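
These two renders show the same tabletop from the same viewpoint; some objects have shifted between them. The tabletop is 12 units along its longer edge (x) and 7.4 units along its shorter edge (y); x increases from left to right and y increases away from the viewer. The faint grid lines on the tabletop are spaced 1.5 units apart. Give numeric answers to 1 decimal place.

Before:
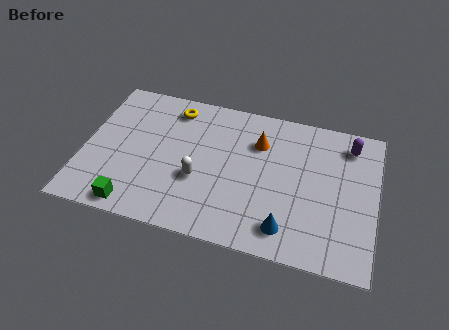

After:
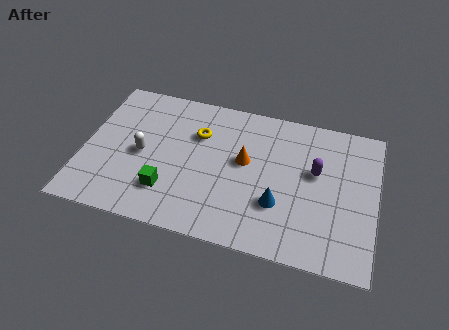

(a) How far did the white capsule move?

2.5

The white capsule was near (4.8, 2.8) before and (2.4, 3.5) after, so it travelled √(2.4² + 0.7²) ≈ 2.5 units.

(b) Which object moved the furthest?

the white capsule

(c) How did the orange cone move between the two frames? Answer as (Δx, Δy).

(-0.5, -1.1)

The orange cone was at about (7.1, 5.3) and moved to about (6.6, 4.2).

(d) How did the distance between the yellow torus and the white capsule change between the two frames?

-0.9

Before: roughly 3.6 units apart; after: 2.7. That's 0.9 units closer together.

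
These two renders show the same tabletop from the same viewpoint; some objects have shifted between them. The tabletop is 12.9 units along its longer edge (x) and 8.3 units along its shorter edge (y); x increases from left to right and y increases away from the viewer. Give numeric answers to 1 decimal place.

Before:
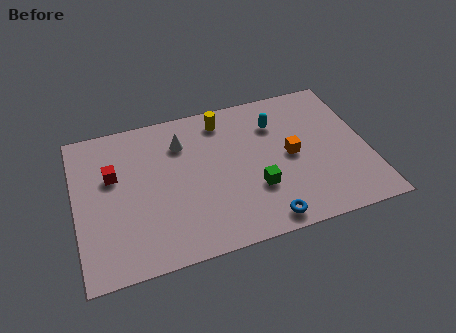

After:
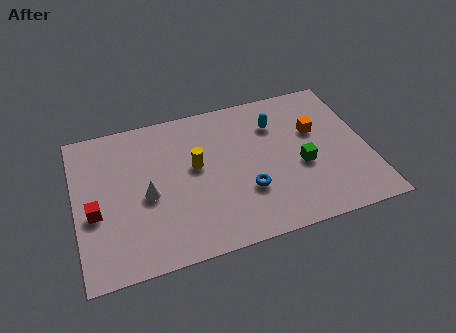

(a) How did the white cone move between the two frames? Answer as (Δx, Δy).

(-1.7, -2.5)

The white cone started near (4.8, 6.2) and ended near (3.1, 3.7).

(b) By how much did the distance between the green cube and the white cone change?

+2.2

The distance was about 4.6 in the first image and 6.8 in the second, so they moved 2.2 units further apart.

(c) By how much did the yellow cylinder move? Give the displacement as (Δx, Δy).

(-1.4, -2.3)

From the two frames, the yellow cylinder sits at roughly (6.7, 7.0) before and (5.3, 4.7) after.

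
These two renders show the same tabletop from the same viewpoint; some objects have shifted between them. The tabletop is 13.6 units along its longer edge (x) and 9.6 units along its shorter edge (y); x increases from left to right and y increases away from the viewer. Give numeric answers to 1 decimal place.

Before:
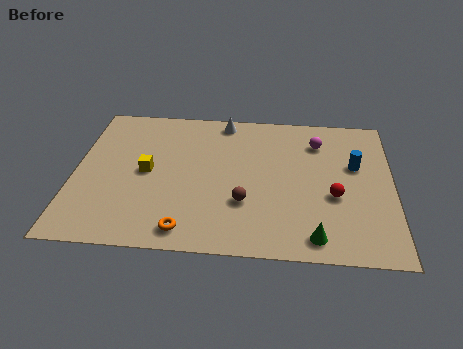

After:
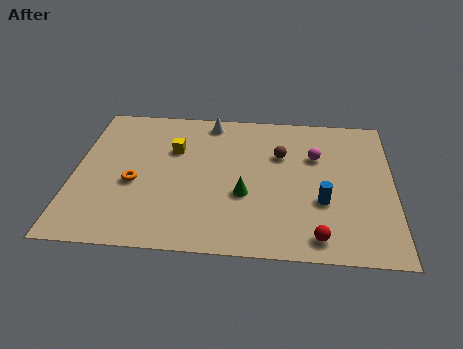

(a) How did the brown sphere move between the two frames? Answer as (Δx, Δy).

(1.5, 3.3)

The brown sphere started near (7.3, 3.1) and ended near (8.8, 6.4).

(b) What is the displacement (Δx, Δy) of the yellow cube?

(1.1, 1.6)

The yellow cube started near (3.1, 4.8) and ended near (4.2, 6.4).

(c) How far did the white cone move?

0.6

The white cone was near (6.3, 8.6) before and (5.7, 8.5) after, so it travelled √(0.6² + 0.1²) ≈ 0.6 units.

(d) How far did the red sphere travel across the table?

2.7

From (11.1, 3.8) to (10.4, 1.2), the red sphere covered √(0.7² + 2.6²) ≈ 2.7 units.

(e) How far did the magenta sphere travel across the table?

1.0

The magenta sphere was near (10.4, 7.4) before and (10.3, 6.4) after, so it travelled √(0.1² + 1.0²) ≈ 1.0 units.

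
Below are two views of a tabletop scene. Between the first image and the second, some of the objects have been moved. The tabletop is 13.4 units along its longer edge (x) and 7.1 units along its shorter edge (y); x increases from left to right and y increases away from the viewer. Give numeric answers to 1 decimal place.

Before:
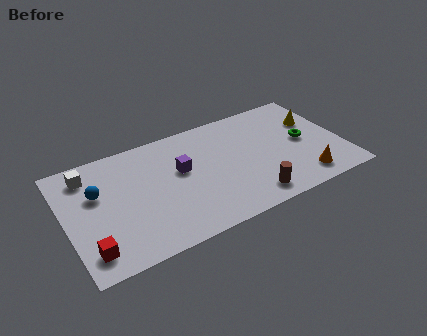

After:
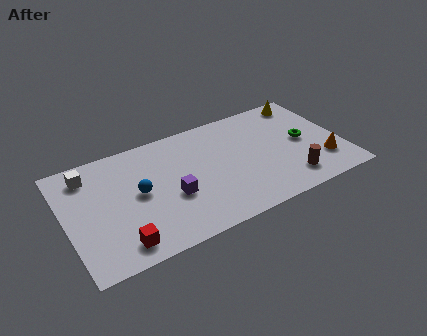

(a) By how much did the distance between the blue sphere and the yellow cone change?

-1.7

The distance was about 10.7 in the first image and 9.0 in the second, so they moved 1.7 units closer together.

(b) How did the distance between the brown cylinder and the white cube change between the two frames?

+1.6

The distance was about 8.7 in the first image and 10.3 in the second, so they moved 1.6 units further apart.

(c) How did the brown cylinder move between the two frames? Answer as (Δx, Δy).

(2.0, 0.3)

The brown cylinder started near (8.6, 1.1) and ended near (10.6, 1.4).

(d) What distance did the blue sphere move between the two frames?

2.1

The blue sphere was near (1.6, 4.5) before and (3.5, 3.7) after, so it travelled √(1.9² + 0.8²) ≈ 2.1 units.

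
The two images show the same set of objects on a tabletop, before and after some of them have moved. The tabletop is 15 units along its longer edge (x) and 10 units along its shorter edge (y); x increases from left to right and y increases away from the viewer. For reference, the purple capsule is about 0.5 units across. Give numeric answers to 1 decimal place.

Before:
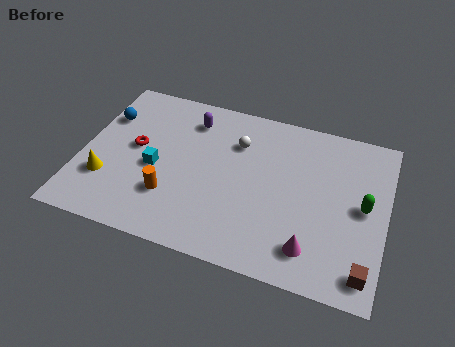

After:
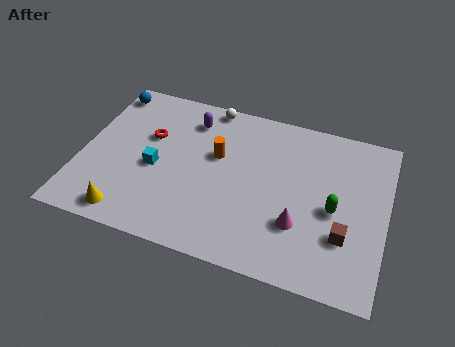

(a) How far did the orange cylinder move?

3.8

The orange cylinder moved from about (4.6, 2.9) to (6.6, 6.1), a distance of √(2.0² + 3.2²) ≈ 3.8.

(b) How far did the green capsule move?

1.5

From (13.9, 5.1) to (12.5, 4.5), the green capsule covered √(1.4² + 0.6²) ≈ 1.5 units.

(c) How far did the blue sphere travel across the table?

1.7

From (0.9, 7.0) to (0.8, 8.7), the blue sphere covered √(0.1² + 1.7²) ≈ 1.7 units.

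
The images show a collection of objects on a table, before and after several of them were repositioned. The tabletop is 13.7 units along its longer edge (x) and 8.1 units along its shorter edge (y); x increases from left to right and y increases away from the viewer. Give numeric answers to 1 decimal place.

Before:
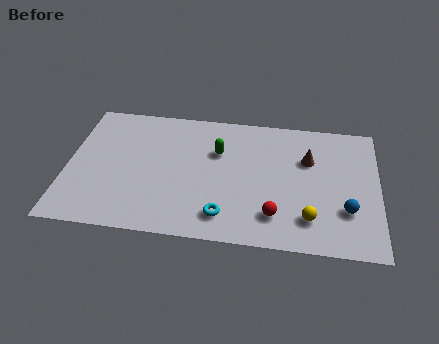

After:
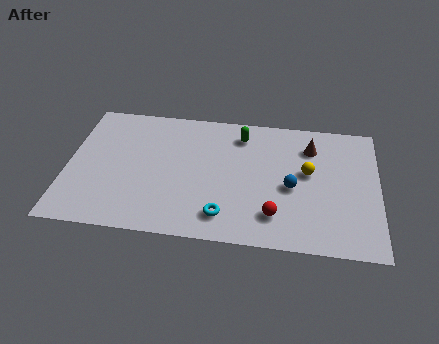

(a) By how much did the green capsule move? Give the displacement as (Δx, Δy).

(1.0, 1.2)

The green capsule was at about (6.6, 5.4) and moved to about (7.6, 6.6).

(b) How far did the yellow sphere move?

2.8

From (10.7, 1.8) to (10.6, 4.6), the yellow sphere covered √(0.1² + 2.8²) ≈ 2.8 units.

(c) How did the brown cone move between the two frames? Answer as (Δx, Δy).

(0.1, 0.8)

From the two frames, the brown cone sits at roughly (10.6, 5.4) before and (10.7, 6.2) after.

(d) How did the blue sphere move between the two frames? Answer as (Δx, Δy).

(-2.4, 1.1)

From the two frames, the blue sphere sits at roughly (12.3, 2.5) before and (9.9, 3.6) after.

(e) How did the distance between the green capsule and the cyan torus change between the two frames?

+1.2

Before: roughly 3.9 units apart; after: 5.1. That's 1.2 units further apart.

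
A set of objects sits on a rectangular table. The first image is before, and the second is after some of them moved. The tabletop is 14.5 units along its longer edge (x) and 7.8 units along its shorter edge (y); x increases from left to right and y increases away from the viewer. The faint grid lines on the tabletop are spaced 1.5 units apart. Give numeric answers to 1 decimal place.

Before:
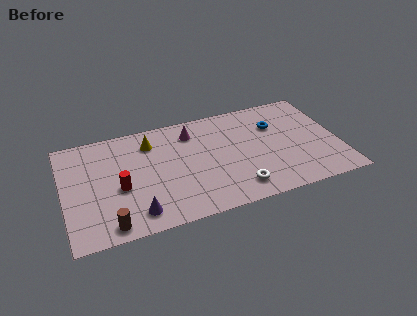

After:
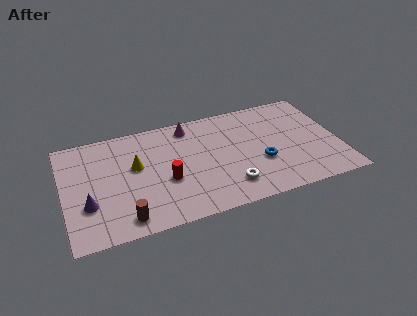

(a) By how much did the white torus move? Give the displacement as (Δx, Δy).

(-0.4, 0.3)

The white torus started near (8.9, 1.4) and ended near (8.5, 1.7).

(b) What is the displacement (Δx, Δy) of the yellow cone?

(-0.9, -1.5)

From the two frames, the yellow cone sits at roughly (4.7, 6.1) before and (3.8, 4.6) after.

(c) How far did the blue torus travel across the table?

2.7

The blue torus was near (11.3, 5.4) before and (10.3, 2.9) after, so it travelled √(1.0² + 2.5²) ≈ 2.7 units.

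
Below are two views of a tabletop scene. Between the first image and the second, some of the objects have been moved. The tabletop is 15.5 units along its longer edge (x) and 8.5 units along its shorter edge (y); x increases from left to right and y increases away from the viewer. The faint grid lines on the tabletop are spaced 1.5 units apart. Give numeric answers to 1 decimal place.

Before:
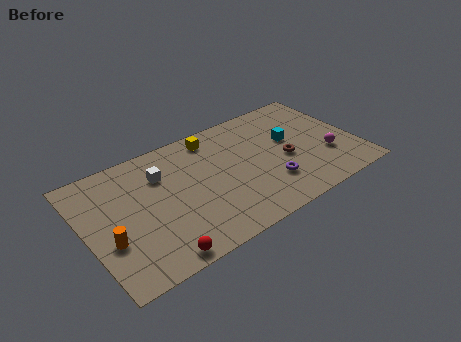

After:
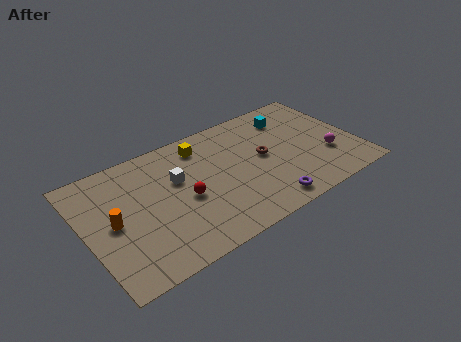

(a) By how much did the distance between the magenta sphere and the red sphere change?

-2.2

The distance was about 10.5 in the first image and 8.3 in the second, so they moved 2.2 units closer together.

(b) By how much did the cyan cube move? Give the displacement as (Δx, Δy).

(0.3, 1.7)

The cyan cube started near (11.9, 5.0) and ended near (12.2, 6.7).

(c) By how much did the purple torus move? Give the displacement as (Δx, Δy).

(-0.5, -1.3)

The purple torus started near (10.2, 2.4) and ended near (9.7, 1.1).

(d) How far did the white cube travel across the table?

1.1

The white cube moved from about (4.5, 6.1) to (5.3, 5.3), a distance of √(0.8² + 0.8²) ≈ 1.1.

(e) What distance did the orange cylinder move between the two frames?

1.2

From (1.1, 3.1) to (1.5, 4.2), the orange cylinder covered √(0.4² + 1.1²) ≈ 1.2 units.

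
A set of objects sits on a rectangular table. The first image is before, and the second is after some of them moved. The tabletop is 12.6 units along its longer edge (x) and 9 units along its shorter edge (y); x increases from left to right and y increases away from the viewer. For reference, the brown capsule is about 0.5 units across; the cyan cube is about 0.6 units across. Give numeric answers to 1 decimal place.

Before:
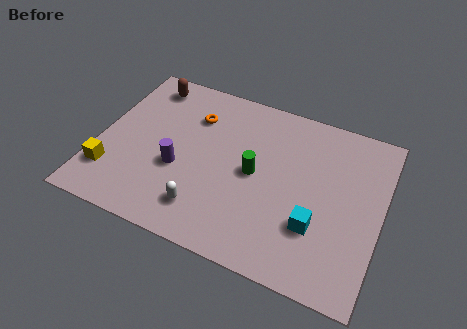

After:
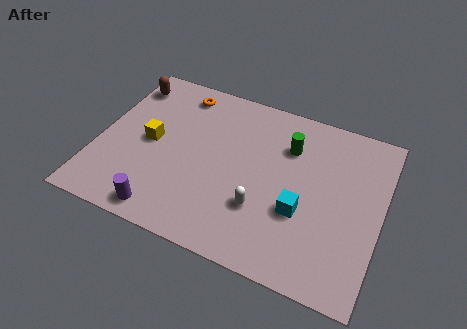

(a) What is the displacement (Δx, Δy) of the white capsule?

(2.4, 1.0)

The white capsule was at about (5.1, 1.8) and moved to about (7.5, 2.8).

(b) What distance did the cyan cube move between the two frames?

0.9

The cyan cube moved from about (9.9, 2.8) to (9.2, 3.3), a distance of √(0.7² + 0.5²) ≈ 0.9.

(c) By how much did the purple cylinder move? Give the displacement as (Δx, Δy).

(-0.3, -2.5)

From the two frames, the purple cylinder sits at roughly (3.7, 3.5) before and (3.4, 1.0) after.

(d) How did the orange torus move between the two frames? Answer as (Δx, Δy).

(-0.8, 1.1)

From the two frames, the orange torus sits at roughly (4.0, 6.6) before and (3.2, 7.7) after.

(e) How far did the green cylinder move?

2.4

From (7.0, 4.5) to (8.3, 6.5), the green cylinder covered √(1.3² + 2.0²) ≈ 2.4 units.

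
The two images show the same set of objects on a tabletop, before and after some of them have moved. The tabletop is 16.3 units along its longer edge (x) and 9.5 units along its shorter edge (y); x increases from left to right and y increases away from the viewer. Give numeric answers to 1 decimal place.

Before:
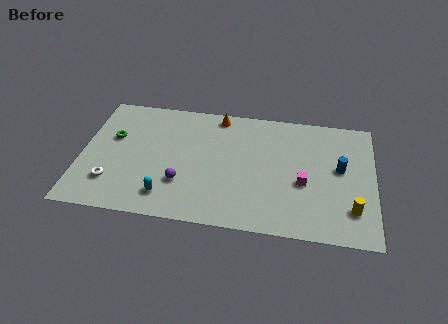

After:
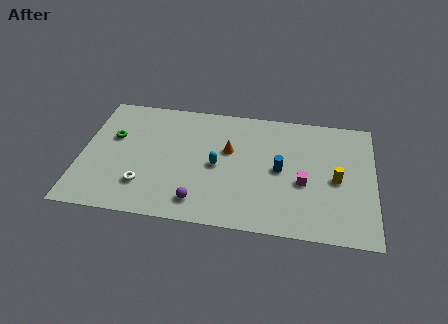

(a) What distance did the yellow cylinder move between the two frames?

2.3

The yellow cylinder was near (15.1, 2.3) before and (14.2, 4.4) after, so it travelled √(0.9² + 2.1²) ≈ 2.3 units.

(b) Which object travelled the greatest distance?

the cyan capsule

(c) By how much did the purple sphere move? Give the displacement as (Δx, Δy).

(1.0, -1.3)

The purple sphere was at about (5.7, 2.9) and moved to about (6.7, 1.6).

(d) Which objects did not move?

the green torus and the magenta cube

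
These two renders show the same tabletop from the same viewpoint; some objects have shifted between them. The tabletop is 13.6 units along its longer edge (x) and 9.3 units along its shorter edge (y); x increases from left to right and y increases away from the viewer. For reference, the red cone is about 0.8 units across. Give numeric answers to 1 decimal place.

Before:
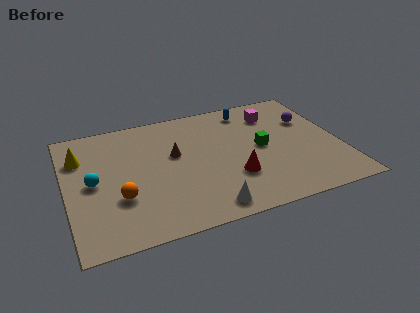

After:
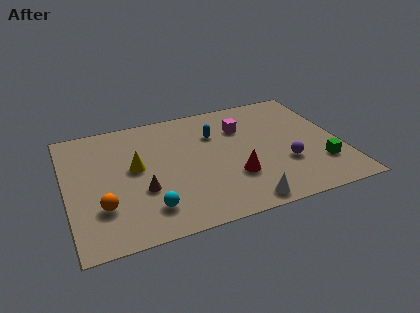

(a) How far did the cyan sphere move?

3.7

The cyan sphere was near (1.3, 4.6) before and (3.8, 1.9) after, so it travelled √(2.5² + 2.7²) ≈ 3.7 units.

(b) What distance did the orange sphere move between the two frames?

1.0

The orange sphere moved from about (2.5, 3.1) to (1.6, 2.7), a distance of √(0.9² + 0.4²) ≈ 1.0.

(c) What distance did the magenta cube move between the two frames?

1.8

From (10.6, 7.2) to (8.9, 6.6), the magenta cube covered √(1.7² + 0.6²) ≈ 1.8 units.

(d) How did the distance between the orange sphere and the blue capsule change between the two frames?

-1.4

Before: roughly 8.4 units apart; after: 7.0. That's 1.4 units closer together.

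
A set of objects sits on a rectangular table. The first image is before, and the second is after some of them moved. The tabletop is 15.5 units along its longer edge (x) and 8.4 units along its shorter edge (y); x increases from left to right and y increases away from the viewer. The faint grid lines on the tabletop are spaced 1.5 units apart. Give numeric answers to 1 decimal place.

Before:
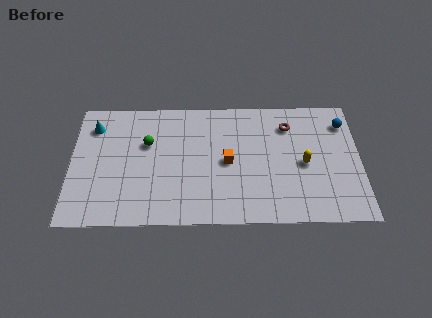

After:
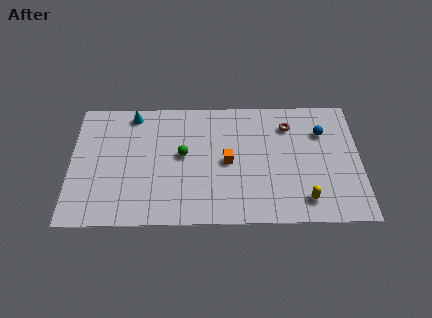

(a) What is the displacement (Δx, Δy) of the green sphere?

(1.9, -0.8)

The green sphere started near (4.1, 5.4) and ended near (6.0, 4.6).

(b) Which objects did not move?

the brown torus and the orange cube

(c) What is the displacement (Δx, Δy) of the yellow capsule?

(0.0, -2.4)

The yellow capsule started near (12.5, 3.9) and ended near (12.5, 1.5).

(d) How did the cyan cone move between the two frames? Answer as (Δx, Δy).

(2.1, 0.8)

The cyan cone started near (1.2, 6.6) and ended near (3.3, 7.4).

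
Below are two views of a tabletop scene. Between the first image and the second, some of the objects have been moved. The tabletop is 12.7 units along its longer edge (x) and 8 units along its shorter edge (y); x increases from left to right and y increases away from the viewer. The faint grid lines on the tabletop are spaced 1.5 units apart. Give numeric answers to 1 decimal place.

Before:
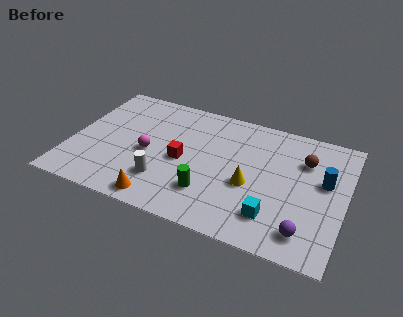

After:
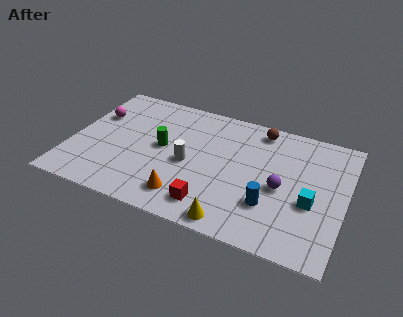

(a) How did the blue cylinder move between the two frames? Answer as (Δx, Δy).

(-2.3, -2.3)

From the two frames, the blue cylinder sits at roughly (11.7, 4.7) before and (9.4, 2.4) after.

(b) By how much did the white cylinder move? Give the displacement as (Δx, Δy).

(1.0, 1.5)

The white cylinder started near (4.5, 2.1) and ended near (5.5, 3.6).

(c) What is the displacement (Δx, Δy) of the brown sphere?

(-2.2, 1.3)

From the two frames, the brown sphere sits at roughly (10.7, 5.7) before and (8.5, 7.0) after.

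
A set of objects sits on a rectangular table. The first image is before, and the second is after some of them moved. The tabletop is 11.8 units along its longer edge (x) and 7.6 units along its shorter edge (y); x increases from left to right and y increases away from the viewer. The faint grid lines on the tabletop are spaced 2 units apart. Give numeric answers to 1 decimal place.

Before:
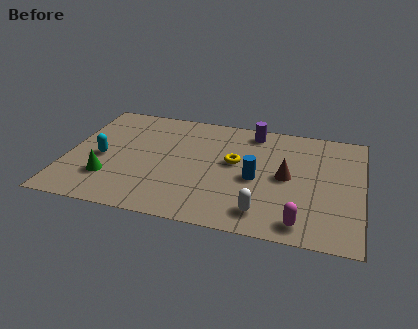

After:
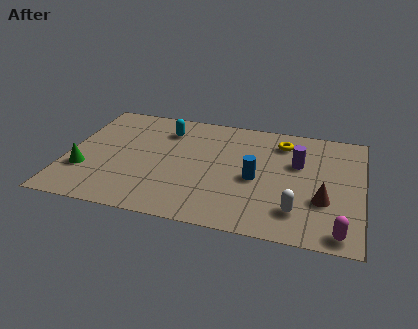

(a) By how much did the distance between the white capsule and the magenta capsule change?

+0.4

Before: roughly 1.5 units apart; after: 1.9. That's 0.4 units further apart.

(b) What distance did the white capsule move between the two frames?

1.4

The white capsule was near (8.0, 1.3) before and (9.3, 1.7) after, so it travelled √(1.3² + 0.4²) ≈ 1.4 units.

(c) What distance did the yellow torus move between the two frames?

2.5

The yellow torus moved from about (6.7, 4.3) to (8.5, 6.1), a distance of √(1.8² + 1.8²) ≈ 2.5.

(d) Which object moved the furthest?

the cyan capsule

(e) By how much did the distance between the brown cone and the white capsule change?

-1.3

The distance was about 2.6 in the first image and 1.3 in the second, so they moved 1.3 units closer together.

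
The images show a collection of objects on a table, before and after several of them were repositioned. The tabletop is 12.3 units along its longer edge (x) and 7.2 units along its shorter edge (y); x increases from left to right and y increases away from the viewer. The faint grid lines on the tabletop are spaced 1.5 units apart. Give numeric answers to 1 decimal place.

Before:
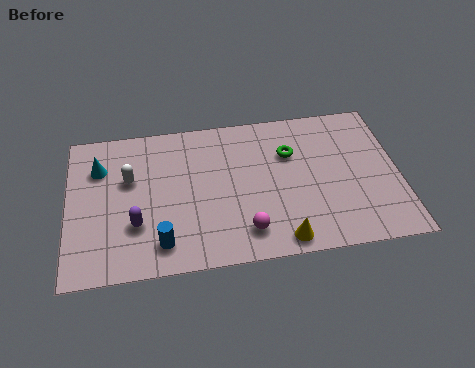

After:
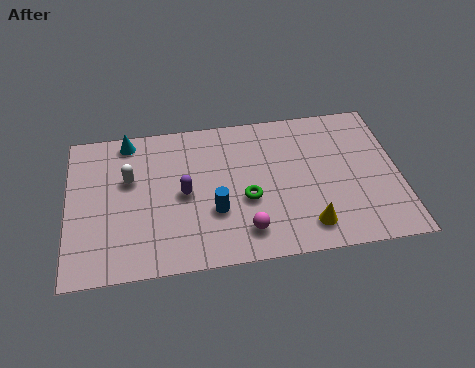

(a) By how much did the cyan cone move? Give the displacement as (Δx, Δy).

(1.1, 1.2)

From the two frames, the cyan cone sits at roughly (1.2, 5.2) before and (2.3, 6.4) after.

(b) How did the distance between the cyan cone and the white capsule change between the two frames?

+0.6

Before: roughly 1.3 units apart; after: 1.9. That's 0.6 units further apart.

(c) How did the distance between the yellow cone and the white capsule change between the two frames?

+0.6

Before: roughly 6.6 units apart; after: 7.2. That's 0.6 units further apart.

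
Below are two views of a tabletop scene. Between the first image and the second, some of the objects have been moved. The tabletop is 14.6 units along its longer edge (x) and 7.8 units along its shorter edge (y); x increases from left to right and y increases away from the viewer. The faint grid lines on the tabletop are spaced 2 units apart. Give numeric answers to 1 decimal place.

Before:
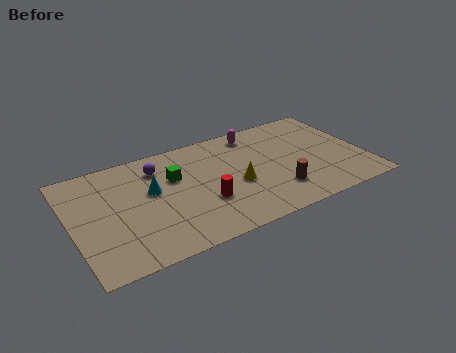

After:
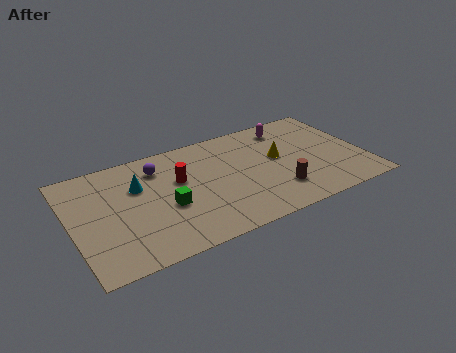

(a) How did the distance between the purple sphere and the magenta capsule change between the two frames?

+1.7

Before: roughly 5.0 units apart; after: 6.7. That's 1.7 units further apart.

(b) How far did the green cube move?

2.0

The green cube moved from about (5.2, 5.1) to (4.6, 3.2), a distance of √(0.6² + 1.9²) ≈ 2.0.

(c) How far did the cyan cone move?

0.8

From (4.0, 4.6) to (3.4, 5.2), the cyan cone covered √(0.6² + 0.6²) ≈ 0.8 units.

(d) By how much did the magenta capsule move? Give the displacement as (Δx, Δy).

(1.7, -0.2)

From the two frames, the magenta capsule sits at roughly (9.5, 6.7) before and (11.2, 6.5) after.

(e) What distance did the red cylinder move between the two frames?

2.3

The red cylinder moved from about (6.4, 2.7) to (5.4, 4.8), a distance of √(1.0² + 2.1²) ≈ 2.3.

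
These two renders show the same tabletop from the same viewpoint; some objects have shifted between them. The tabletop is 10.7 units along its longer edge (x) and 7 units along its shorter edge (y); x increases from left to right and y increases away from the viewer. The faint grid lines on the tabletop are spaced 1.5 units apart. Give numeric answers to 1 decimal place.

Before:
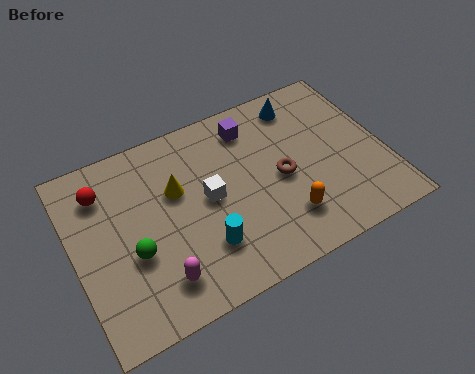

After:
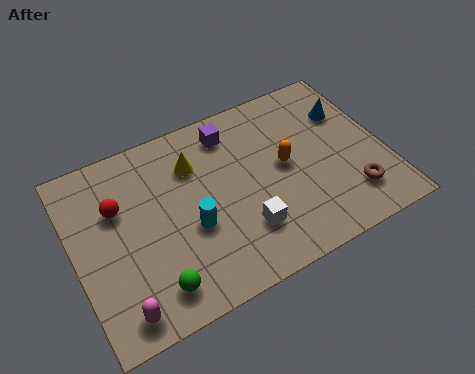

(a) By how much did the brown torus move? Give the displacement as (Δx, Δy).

(2.2, -1.7)

The brown torus was at about (7.1, 3.3) and moved to about (9.3, 1.6).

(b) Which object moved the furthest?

the brown torus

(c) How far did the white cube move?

2.0

From (4.6, 3.6) to (5.6, 1.9), the white cube covered √(1.0² + 1.7²) ≈ 2.0 units.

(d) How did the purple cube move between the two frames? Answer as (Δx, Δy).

(-0.7, 0.1)

The purple cube started near (6.4, 5.7) and ended near (5.7, 5.8).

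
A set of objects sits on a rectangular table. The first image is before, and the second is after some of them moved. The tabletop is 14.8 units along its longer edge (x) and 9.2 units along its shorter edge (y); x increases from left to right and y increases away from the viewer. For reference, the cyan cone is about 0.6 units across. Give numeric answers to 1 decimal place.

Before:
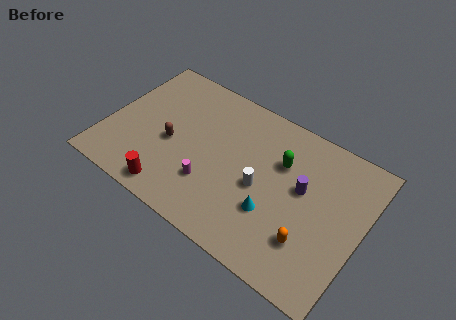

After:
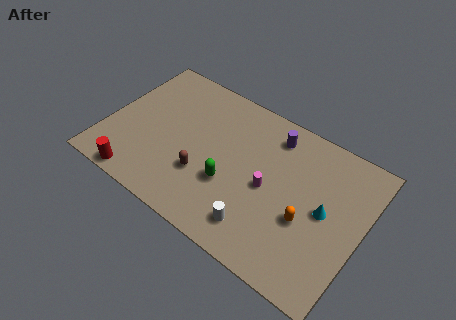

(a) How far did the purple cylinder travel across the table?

3.1

The purple cylinder was near (11.3, 5.3) before and (9.2, 7.6) after, so it travelled √(2.1² + 2.3²) ≈ 3.1 units.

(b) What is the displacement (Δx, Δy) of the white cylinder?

(0.3, -2.4)

From the two frames, the white cylinder sits at roughly (9.1, 4.1) before and (9.4, 1.7) after.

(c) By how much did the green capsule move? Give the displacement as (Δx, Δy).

(-2.5, -2.9)

The green capsule started near (9.9, 6.2) and ended near (7.4, 3.3).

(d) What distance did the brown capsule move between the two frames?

2.3

The brown capsule was near (3.8, 4.0) before and (5.9, 3.0) after, so it travelled √(2.1² + 1.0²) ≈ 2.3 units.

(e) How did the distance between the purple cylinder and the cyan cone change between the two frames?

+1.9

They were about 2.6 units apart before and 4.5 after — 1.9 units further apart.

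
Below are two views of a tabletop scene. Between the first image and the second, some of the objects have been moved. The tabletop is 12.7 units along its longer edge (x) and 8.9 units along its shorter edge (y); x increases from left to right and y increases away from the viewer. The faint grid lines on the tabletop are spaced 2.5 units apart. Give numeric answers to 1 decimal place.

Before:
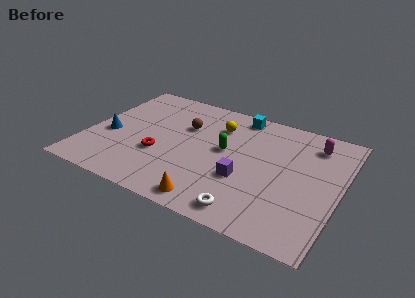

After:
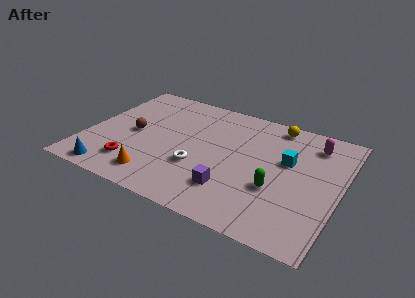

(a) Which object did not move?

the magenta capsule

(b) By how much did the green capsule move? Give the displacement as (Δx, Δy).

(2.8, -1.7)

The green capsule was at about (6.9, 4.9) and moved to about (9.7, 3.2).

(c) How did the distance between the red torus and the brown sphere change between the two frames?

-0.4

The distance was about 2.8 in the first image and 2.4 in the second, so they moved 0.4 units closer together.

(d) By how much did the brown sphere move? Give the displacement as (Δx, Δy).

(-2.4, -1.6)

From the two frames, the brown sphere sits at roughly (4.7, 5.9) before and (2.3, 4.3) after.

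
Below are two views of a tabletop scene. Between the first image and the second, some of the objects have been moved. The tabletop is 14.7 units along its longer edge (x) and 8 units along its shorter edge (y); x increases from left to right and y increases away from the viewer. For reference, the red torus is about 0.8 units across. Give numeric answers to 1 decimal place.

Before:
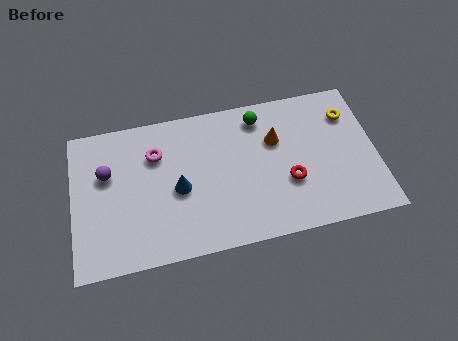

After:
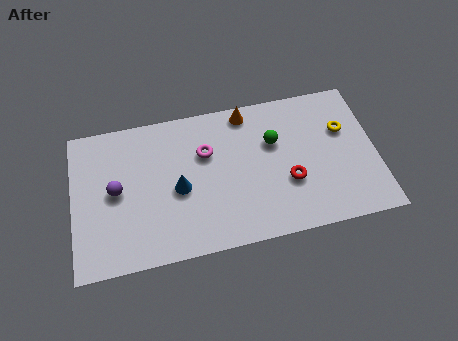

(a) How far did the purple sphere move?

1.1

The purple sphere was near (1.7, 5.1) before and (2.1, 4.1) after, so it travelled √(0.4² + 1.0²) ≈ 1.1 units.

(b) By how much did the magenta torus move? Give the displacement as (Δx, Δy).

(2.4, -0.4)

From the two frames, the magenta torus sits at roughly (4.1, 5.7) before and (6.5, 5.3) after.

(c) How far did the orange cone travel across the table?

2.2

The orange cone moved from about (9.9, 5.3) to (8.6, 7.1), a distance of √(1.3² + 1.8²) ≈ 2.2.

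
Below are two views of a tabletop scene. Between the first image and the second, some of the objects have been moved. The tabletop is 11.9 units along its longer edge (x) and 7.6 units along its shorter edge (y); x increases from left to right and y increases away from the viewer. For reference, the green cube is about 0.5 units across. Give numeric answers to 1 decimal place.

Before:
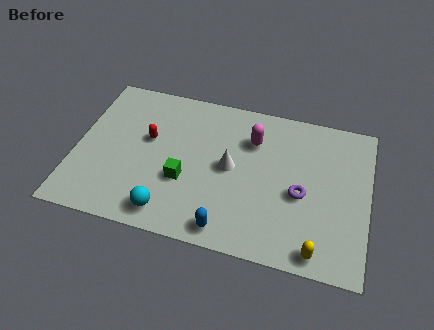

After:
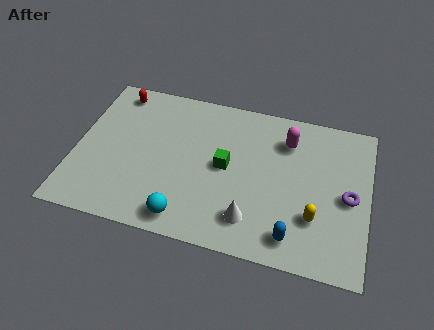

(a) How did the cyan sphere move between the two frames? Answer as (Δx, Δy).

(0.7, -0.1)

The cyan sphere was at about (4.0, 1.1) and moved to about (4.7, 1.0).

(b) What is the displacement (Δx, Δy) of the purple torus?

(1.9, 0.3)

From the two frames, the purple torus sits at roughly (9.2, 3.3) before and (11.1, 3.6) after.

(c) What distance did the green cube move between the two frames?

1.9

The green cube was near (4.5, 2.8) before and (6.1, 3.9) after, so it travelled √(1.6² + 1.1²) ≈ 1.9 units.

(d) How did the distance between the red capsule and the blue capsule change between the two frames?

+4.3

They were about 5.0 units apart before and 9.3 after — 4.3 units further apart.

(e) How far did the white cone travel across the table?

2.5

From (6.3, 3.9) to (7.3, 1.6), the white cone covered √(1.0² + 2.3²) ≈ 2.5 units.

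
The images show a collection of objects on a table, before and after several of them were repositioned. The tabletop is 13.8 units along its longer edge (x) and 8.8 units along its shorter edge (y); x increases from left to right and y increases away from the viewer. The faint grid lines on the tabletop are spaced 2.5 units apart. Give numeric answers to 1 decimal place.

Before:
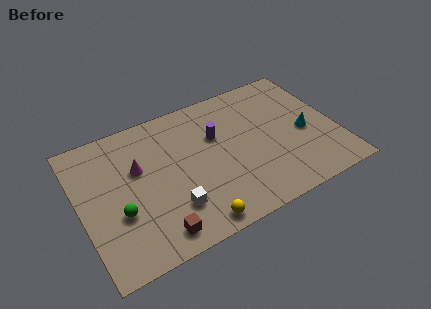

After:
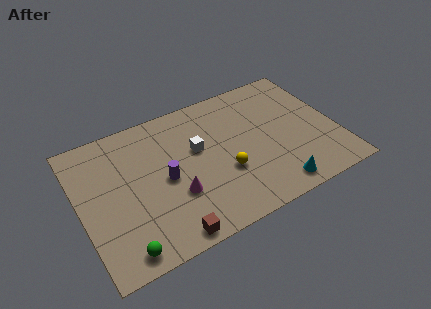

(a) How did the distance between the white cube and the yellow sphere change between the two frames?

+0.7

The distance was about 1.7 in the first image and 2.4 in the second, so they moved 0.7 units further apart.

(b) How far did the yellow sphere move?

3.0

From (5.6, 0.9) to (7.6, 3.2), the yellow sphere covered √(2.0² + 2.3²) ≈ 3.0 units.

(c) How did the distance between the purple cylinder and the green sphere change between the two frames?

-1.9

Before: roughly 6.1 units apart; after: 4.2. That's 1.9 units closer together.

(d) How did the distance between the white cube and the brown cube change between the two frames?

+3.5

They were about 1.5 units apart before and 5.0 after — 3.5 units further apart.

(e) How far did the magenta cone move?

3.0

The magenta cone was near (3.2, 5.5) before and (4.9, 3.0) after, so it travelled √(1.7² + 2.5²) ≈ 3.0 units.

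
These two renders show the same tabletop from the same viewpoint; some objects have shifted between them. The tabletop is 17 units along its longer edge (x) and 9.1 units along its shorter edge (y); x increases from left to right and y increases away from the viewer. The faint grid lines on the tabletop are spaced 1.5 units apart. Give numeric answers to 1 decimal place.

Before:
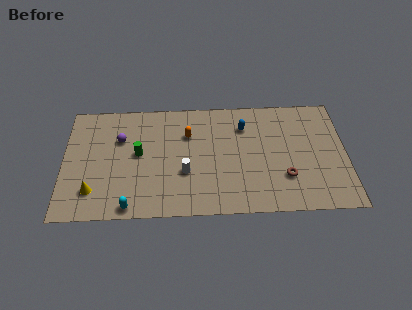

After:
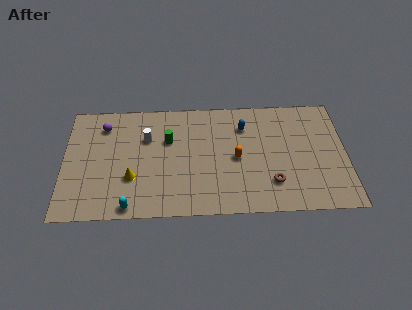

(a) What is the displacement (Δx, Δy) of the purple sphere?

(-1.0, 1.1)

The purple sphere started near (3.4, 6.1) and ended near (2.4, 7.2).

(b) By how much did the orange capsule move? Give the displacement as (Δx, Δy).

(2.9, -2.0)

The orange capsule started near (7.5, 6.3) and ended near (10.4, 4.3).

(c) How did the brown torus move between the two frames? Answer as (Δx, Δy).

(-0.8, -0.4)

The brown torus was at about (13.3, 2.7) and moved to about (12.5, 2.3).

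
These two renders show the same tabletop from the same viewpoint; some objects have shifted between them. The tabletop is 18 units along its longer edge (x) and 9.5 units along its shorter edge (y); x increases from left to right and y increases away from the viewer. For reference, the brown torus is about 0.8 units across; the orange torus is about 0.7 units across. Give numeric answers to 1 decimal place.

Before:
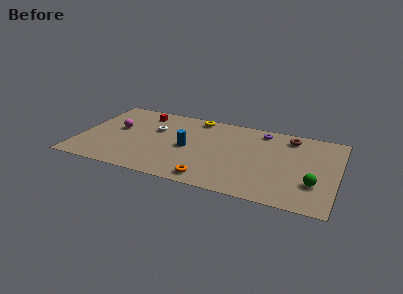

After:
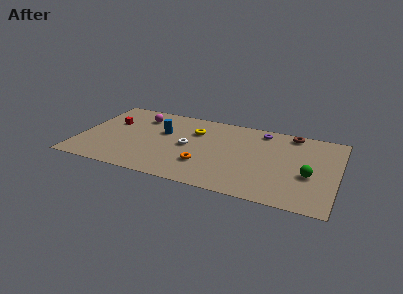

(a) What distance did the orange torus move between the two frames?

1.7

The orange torus moved from about (9.5, 1.2) to (8.9, 2.8), a distance of √(0.6² + 1.6²) ≈ 1.7.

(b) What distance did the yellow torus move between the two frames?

1.8

The yellow torus was near (7.8, 8.5) before and (7.9, 6.7) after, so it travelled √(0.1² + 1.8²) ≈ 1.8 units.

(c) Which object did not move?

the purple torus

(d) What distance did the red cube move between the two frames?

2.7

The red cube moved from about (4.0, 7.9) to (2.0, 6.1), a distance of √(2.0² + 1.8²) ≈ 2.7.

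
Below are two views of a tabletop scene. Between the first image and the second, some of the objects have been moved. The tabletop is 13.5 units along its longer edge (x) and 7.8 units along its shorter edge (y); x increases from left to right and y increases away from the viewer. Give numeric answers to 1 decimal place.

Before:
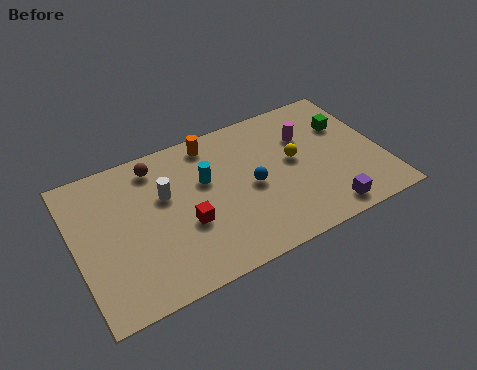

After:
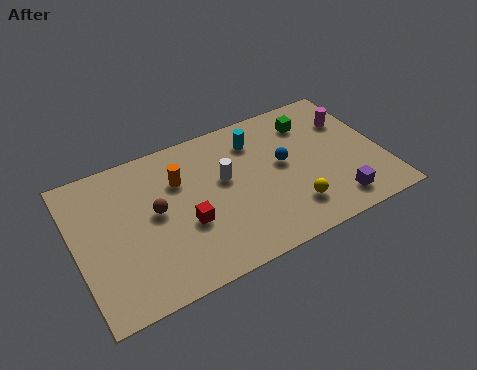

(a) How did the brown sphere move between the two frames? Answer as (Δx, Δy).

(-0.3, -2.4)

The brown sphere was at about (3.8, 6.6) and moved to about (3.5, 4.2).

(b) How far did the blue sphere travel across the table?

1.6

The blue sphere was near (7.7, 3.7) before and (9.2, 4.3) after, so it travelled √(1.5² + 0.6²) ≈ 1.6 units.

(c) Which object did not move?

the red cube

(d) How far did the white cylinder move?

2.6

The white cylinder moved from about (4.0, 4.9) to (6.6, 4.6), a distance of √(2.6² + 0.3²) ≈ 2.6.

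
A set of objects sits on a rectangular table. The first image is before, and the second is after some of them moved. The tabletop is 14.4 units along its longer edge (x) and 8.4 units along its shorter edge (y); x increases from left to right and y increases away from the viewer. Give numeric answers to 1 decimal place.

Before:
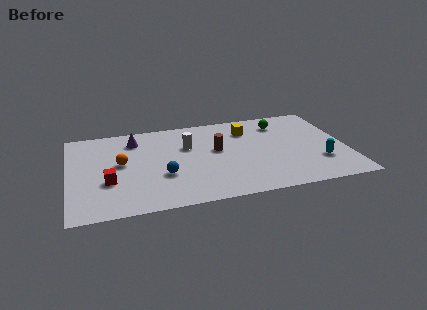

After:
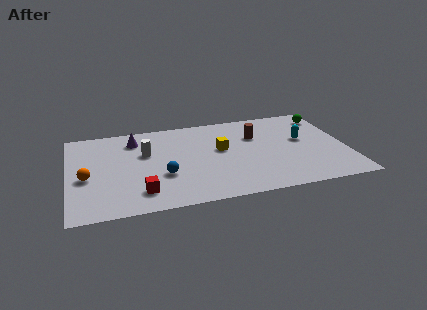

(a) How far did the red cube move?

2.1

The red cube moved from about (2.0, 3.0) to (3.6, 1.7), a distance of √(1.6² + 1.3²) ≈ 2.1.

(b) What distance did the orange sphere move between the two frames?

2.1

The orange sphere moved from about (2.7, 4.6) to (0.9, 3.6), a distance of √(1.8² + 1.0²) ≈ 2.1.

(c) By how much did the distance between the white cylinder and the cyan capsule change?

+0.9

They were about 7.3 units apart before and 8.2 after — 0.9 units further apart.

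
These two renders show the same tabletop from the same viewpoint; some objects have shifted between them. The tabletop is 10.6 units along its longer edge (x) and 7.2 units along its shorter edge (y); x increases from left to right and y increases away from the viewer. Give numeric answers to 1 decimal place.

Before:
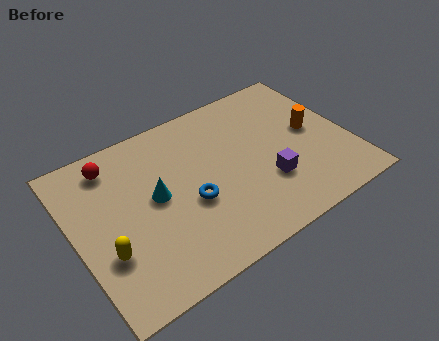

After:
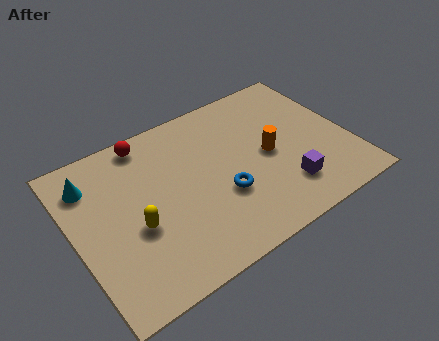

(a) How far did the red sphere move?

1.5

The red sphere moved from about (1.8, 6.0) to (3.2, 6.4), a distance of √(1.4² + 0.4²) ≈ 1.5.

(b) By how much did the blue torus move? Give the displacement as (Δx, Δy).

(1.2, -0.3)

The blue torus started near (4.3, 2.9) and ended near (5.5, 2.6).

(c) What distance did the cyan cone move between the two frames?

2.8

The cyan cone was near (3.1, 3.8) before and (0.9, 5.6) after, so it travelled √(2.2² + 1.8²) ≈ 2.8 units.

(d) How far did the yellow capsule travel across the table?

1.3

From (1.0, 2.4) to (2.2, 2.9), the yellow capsule covered √(1.2² + 0.5²) ≈ 1.3 units.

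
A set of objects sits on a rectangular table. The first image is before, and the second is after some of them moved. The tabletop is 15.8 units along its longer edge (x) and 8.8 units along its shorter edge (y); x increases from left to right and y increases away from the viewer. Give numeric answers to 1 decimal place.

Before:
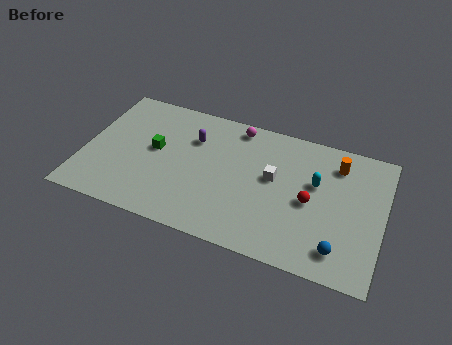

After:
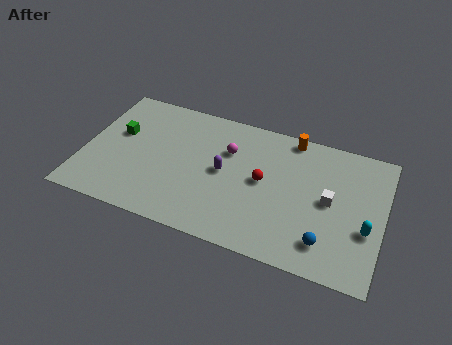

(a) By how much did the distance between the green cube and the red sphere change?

-0.5

The distance was about 8.3 in the first image and 7.8 in the second, so they moved 0.5 units closer together.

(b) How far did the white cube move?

3.0

From (10.0, 5.0) to (13.0, 4.5), the white cube covered √(3.0² + 0.5²) ≈ 3.0 units.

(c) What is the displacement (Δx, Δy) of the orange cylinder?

(-2.5, 1.0)

The orange cylinder was at about (13.2, 7.0) and moved to about (10.7, 8.0).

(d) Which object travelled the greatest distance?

the cyan capsule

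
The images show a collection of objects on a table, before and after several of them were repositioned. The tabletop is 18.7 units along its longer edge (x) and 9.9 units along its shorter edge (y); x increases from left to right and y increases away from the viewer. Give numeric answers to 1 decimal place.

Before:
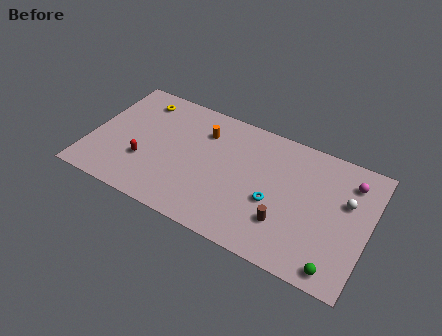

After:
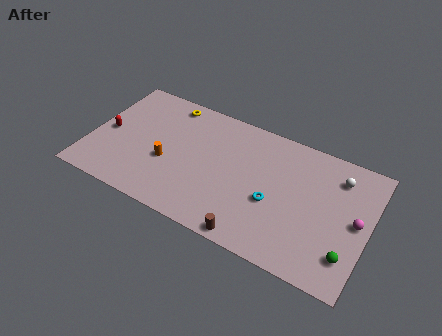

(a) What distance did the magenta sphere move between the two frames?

2.9

From (17.2, 7.8) to (17.9, 5.0), the magenta sphere covered √(0.7² + 2.8²) ≈ 2.9 units.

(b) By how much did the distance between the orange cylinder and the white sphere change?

+1.9

Before: roughly 9.9 units apart; after: 11.8. That's 1.9 units further apart.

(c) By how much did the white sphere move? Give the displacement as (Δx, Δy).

(-0.7, 1.6)

The white sphere started near (17.1, 6.2) and ended near (16.4, 7.8).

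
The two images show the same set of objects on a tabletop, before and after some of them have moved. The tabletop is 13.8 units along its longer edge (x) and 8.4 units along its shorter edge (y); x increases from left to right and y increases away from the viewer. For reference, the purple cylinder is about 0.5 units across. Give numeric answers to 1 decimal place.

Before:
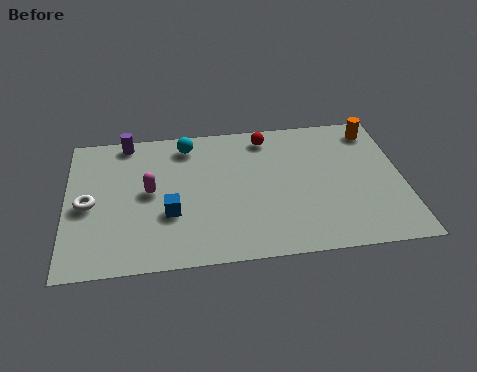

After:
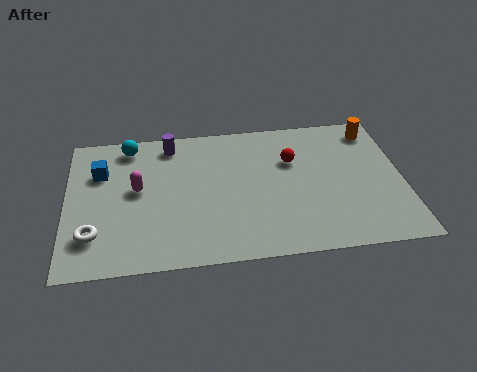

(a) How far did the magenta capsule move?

0.5

The magenta capsule was near (3.4, 4.4) before and (2.9, 4.6) after, so it travelled √(0.5² + 0.2²) ≈ 0.5 units.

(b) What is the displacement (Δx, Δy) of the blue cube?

(-2.8, 2.8)

The blue cube was at about (4.2, 3.0) and moved to about (1.4, 5.8).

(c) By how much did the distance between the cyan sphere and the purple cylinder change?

-0.8

They were about 2.5 units apart before and 1.7 after — 0.8 units closer together.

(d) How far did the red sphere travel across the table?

1.9

The red sphere was near (8.3, 7.2) before and (9.3, 5.6) after, so it travelled √(1.0² + 1.6²) ≈ 1.9 units.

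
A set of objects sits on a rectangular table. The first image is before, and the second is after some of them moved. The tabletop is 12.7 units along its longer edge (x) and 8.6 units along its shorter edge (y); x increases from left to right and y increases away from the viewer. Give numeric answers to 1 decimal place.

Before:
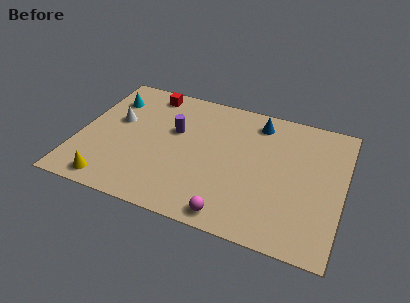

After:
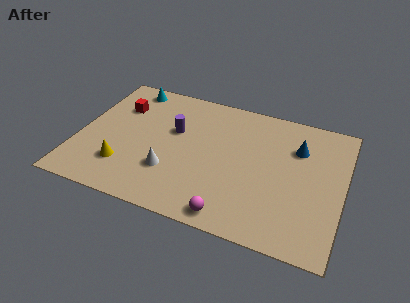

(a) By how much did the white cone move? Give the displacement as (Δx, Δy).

(2.9, -2.5)

The white cone was at about (1.7, 5.1) and moved to about (4.6, 2.6).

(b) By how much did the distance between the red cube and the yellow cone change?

-2.6

Before: roughly 6.6 units apart; after: 4.0. That's 2.6 units closer together.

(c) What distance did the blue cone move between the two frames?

2.3

The blue cone moved from about (8.4, 7.2) to (10.4, 6.1), a distance of √(2.0² + 1.1²) ≈ 2.3.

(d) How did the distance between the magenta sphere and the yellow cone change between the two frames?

-0.3

They were about 5.8 units apart before and 5.5 after — 0.3 units closer together.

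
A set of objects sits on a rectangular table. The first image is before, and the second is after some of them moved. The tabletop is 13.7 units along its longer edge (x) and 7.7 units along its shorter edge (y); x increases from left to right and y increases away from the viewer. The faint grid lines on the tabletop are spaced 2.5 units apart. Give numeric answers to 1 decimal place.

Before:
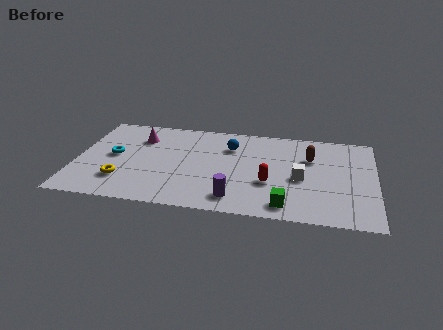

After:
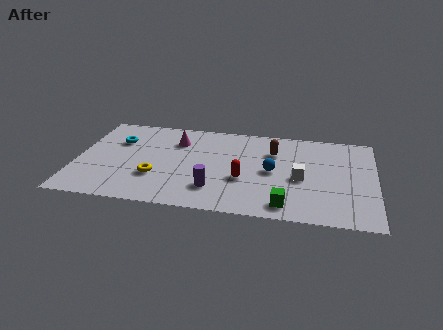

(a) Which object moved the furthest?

the blue sphere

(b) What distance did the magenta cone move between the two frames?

1.7

From (2.8, 5.7) to (4.5, 5.7), the magenta cone covered √(1.7² + 0.0²) ≈ 1.7 units.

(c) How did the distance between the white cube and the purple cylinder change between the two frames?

+0.6

They were about 3.6 units apart before and 4.2 after — 0.6 units further apart.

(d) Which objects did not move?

the green cube and the white cube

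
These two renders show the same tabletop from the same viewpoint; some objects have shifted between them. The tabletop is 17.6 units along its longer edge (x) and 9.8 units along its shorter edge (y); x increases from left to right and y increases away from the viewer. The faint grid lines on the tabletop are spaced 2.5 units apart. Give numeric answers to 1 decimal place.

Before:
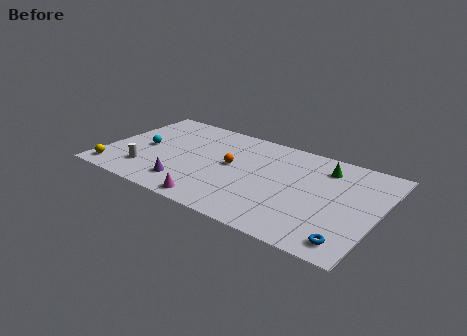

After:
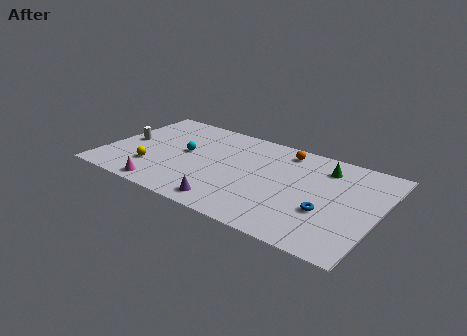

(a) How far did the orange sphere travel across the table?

4.3

The orange sphere was near (8.1, 5.3) before and (11.1, 8.4) after, so it travelled √(3.0² + 3.1²) ≈ 4.3 units.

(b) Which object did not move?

the green cone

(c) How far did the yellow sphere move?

2.7

From (1.0, 1.3) to (3.3, 2.7), the yellow sphere covered √(2.3² + 1.4²) ≈ 2.7 units.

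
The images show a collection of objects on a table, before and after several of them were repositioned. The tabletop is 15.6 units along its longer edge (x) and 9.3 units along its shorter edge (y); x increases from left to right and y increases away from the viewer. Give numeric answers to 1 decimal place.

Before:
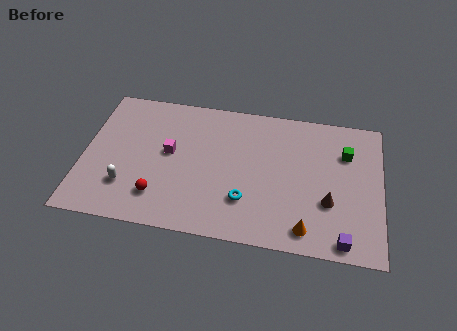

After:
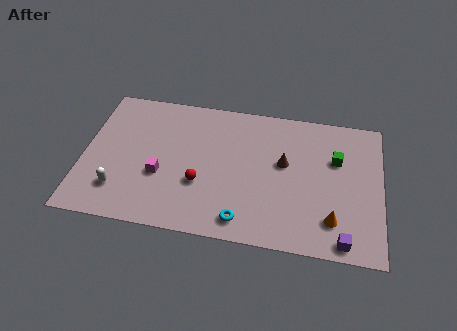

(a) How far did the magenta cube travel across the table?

1.6

The magenta cube was near (4.5, 5.1) before and (4.1, 3.5) after, so it travelled √(0.4² + 1.6²) ≈ 1.6 units.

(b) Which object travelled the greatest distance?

the brown cone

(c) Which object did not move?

the purple cube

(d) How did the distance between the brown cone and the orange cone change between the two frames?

+2.0

The distance was about 2.2 in the first image and 4.2 in the second, so they moved 2.0 units further apart.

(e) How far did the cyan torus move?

1.3

The cyan torus was near (8.6, 2.6) before and (8.5, 1.3) after, so it travelled √(0.1² + 1.3²) ≈ 1.3 units.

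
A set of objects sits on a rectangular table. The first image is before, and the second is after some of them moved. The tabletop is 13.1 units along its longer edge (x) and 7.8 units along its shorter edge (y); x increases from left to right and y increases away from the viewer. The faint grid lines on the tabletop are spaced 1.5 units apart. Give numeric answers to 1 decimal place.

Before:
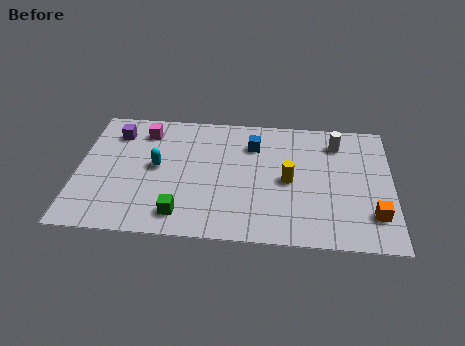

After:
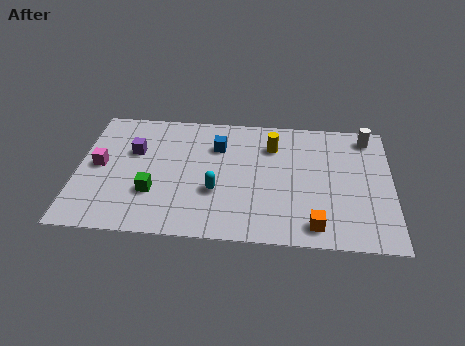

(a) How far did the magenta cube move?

2.9

From (2.7, 6.3) to (0.9, 4.0), the magenta cube covered √(1.8² + 2.3²) ≈ 2.9 units.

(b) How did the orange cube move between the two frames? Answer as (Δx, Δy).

(-2.4, -0.8)

The orange cube was at about (12.3, 1.9) and moved to about (9.9, 1.1).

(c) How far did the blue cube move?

1.5

The blue cube was near (7.3, 5.8) before and (5.8, 5.6) after, so it travelled √(1.5² + 0.2²) ≈ 1.5 units.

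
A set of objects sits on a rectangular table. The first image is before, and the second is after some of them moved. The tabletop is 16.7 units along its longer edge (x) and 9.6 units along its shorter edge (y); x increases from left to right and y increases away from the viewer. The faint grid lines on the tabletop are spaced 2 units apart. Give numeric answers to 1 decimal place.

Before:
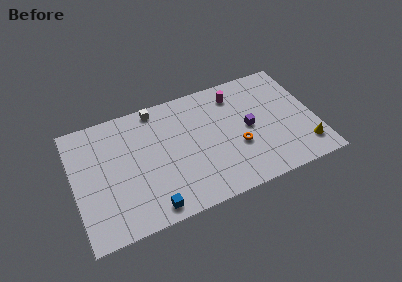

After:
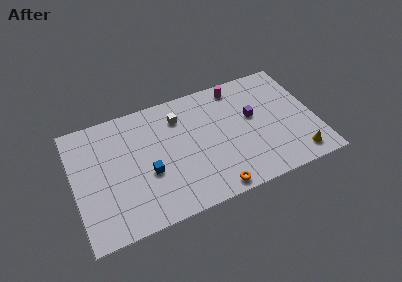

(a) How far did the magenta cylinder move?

0.6

The magenta cylinder moved from about (11.5, 7.8) to (11.7, 8.4), a distance of √(0.2² + 0.6²) ≈ 0.6.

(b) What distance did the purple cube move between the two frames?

0.9

From (12.1, 4.8) to (12.5, 5.6), the purple cube covered √(0.4² + 0.8²) ≈ 0.9 units.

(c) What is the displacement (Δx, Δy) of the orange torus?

(-2.0, -2.7)

The orange torus was at about (11.2, 3.6) and moved to about (9.2, 0.9).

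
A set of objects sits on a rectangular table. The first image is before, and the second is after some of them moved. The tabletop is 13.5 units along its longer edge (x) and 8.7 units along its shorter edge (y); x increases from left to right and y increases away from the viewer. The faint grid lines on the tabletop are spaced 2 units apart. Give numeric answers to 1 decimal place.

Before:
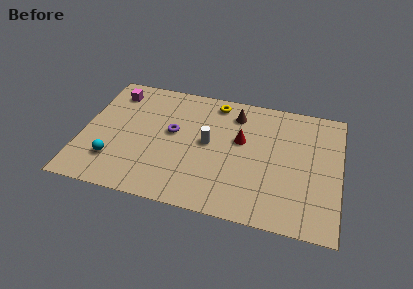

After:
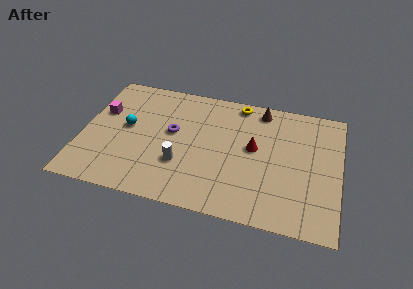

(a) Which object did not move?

the purple torus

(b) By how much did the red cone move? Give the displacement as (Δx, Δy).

(0.7, -0.4)

The red cone was at about (8.3, 5.2) and moved to about (9.0, 4.8).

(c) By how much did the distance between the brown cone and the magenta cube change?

+2.1

They were about 6.5 units apart before and 8.6 after — 2.1 units further apart.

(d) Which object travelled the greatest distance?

the cyan sphere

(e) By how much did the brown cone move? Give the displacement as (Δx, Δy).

(1.3, 0.6)

The brown cone started near (7.9, 7.0) and ended near (9.2, 7.6).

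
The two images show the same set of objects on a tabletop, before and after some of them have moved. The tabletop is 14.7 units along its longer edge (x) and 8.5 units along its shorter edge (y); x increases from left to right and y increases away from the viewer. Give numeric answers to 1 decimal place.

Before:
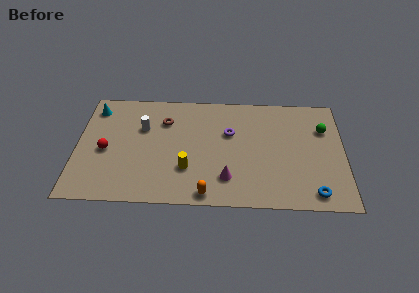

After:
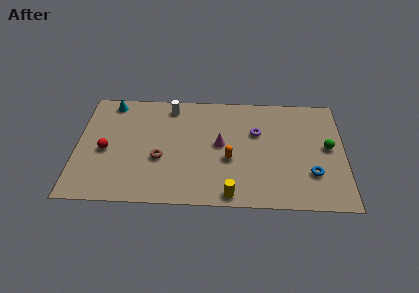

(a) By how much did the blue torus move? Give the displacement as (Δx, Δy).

(-0.1, 1.4)

The blue torus was at about (13.0, 1.1) and moved to about (12.9, 2.5).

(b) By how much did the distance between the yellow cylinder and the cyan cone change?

+2.7

They were about 6.8 units apart before and 9.5 after — 2.7 units further apart.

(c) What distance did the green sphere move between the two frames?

1.4

The green sphere moved from about (13.6, 5.9) to (13.8, 4.5), a distance of √(0.2² + 1.4²) ≈ 1.4.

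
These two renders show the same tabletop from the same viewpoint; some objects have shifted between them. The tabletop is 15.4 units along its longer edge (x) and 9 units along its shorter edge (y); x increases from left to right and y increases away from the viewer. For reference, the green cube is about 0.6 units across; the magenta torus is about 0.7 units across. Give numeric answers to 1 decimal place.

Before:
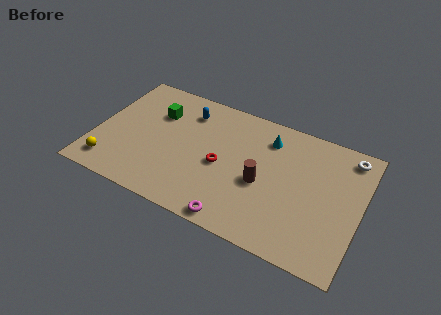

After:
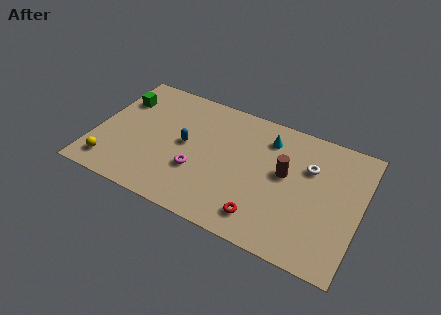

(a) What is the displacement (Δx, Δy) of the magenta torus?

(-2.6, 2.3)

The magenta torus started near (8.7, 0.8) and ended near (6.1, 3.1).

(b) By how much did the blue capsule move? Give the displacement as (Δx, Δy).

(0.2, -2.4)

The blue capsule was at about (5.0, 7.1) and moved to about (5.2, 4.7).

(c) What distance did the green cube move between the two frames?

2.2

The green cube was near (3.3, 6.3) before and (1.1, 6.5) after, so it travelled √(2.2² + 0.2²) ≈ 2.2 units.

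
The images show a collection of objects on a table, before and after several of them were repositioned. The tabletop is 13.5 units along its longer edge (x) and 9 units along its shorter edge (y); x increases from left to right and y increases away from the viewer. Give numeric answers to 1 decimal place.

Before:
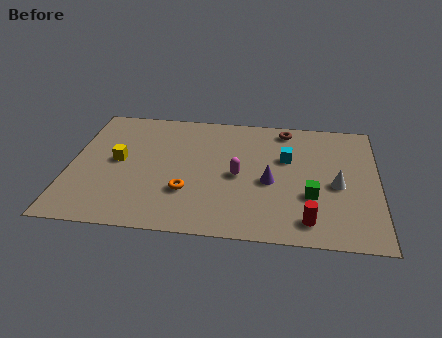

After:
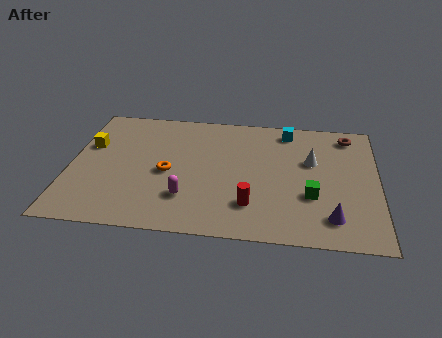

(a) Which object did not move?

the green cube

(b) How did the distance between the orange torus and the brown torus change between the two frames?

+2.1

Before: roughly 6.6 units apart; after: 8.7. That's 2.1 units further apart.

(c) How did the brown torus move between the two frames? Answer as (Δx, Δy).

(2.8, -0.2)

From the two frames, the brown torus sits at roughly (9.4, 7.9) before and (12.2, 7.7) after.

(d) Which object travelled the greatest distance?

the purple cone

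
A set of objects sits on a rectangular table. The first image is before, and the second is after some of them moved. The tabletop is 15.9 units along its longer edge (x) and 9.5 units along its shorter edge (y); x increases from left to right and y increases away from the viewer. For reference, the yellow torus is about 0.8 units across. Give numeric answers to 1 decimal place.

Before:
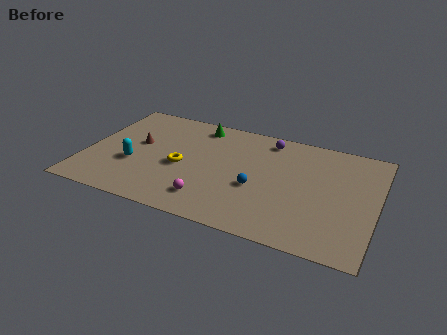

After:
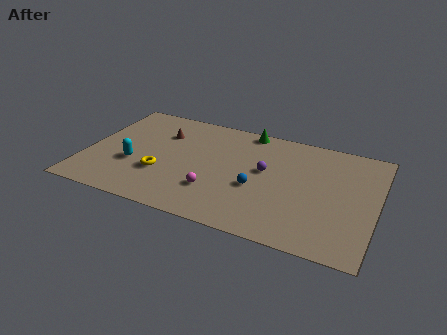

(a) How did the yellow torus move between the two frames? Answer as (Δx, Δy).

(-1.0, -1.0)

The yellow torus was at about (5.3, 4.2) and moved to about (4.3, 3.2).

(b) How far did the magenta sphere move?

0.8

The magenta sphere moved from about (7.1, 1.9) to (7.3, 2.7), a distance of √(0.2² + 0.8²) ≈ 0.8.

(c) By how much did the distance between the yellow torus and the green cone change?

+2.9

They were about 4.0 units apart before and 6.9 after — 2.9 units further apart.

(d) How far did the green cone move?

2.7

From (5.8, 8.2) to (8.5, 8.7), the green cone covered √(2.7² + 0.5²) ≈ 2.7 units.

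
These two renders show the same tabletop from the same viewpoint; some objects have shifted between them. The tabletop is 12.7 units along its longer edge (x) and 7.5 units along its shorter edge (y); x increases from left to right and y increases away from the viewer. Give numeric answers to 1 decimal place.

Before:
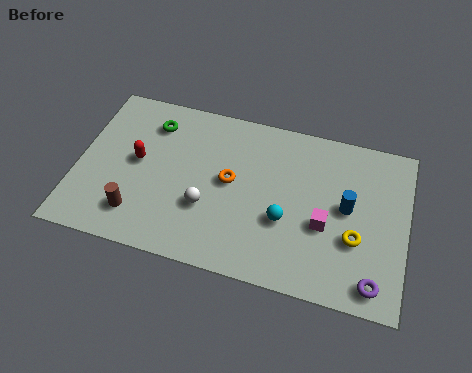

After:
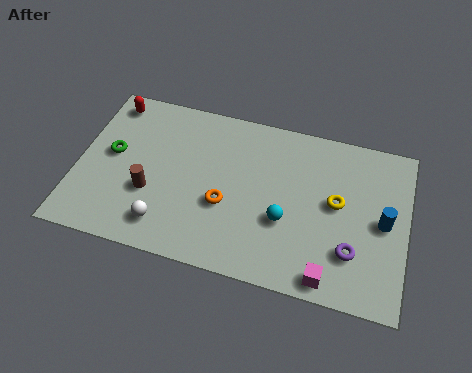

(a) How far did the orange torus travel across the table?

1.1

From (5.9, 4.0) to (5.8, 2.9), the orange torus covered √(0.1² + 1.1²) ≈ 1.1 units.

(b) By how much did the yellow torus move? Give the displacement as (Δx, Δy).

(-0.8, 1.4)

The yellow torus was at about (10.8, 2.7) and moved to about (10.0, 4.1).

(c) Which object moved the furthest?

the red capsule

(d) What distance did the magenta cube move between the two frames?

2.2

The magenta cube moved from about (9.6, 3.0) to (9.9, 0.8), a distance of √(0.3² + 2.2²) ≈ 2.2.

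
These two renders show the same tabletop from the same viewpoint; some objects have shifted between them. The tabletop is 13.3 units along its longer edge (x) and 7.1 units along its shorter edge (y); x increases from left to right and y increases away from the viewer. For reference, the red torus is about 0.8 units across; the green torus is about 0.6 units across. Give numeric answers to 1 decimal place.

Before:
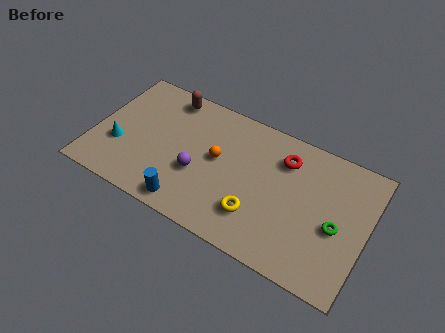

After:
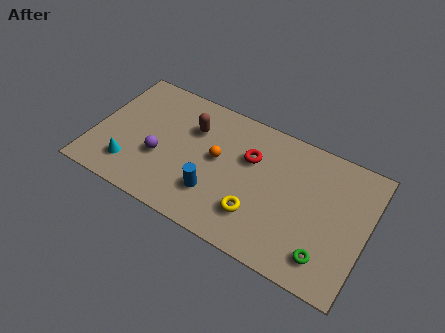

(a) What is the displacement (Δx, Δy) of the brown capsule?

(1.4, -1.2)

From the two frames, the brown capsule sits at roughly (3.2, 6.2) before and (4.6, 5.0) after.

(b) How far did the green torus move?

1.7

The green torus moved from about (11.9, 3.1) to (11.6, 1.4), a distance of √(0.3² + 1.7²) ≈ 1.7.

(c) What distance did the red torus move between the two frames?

1.7

The red torus was near (9.1, 5.4) before and (7.5, 4.7) after, so it travelled √(1.6² + 0.7²) ≈ 1.7 units.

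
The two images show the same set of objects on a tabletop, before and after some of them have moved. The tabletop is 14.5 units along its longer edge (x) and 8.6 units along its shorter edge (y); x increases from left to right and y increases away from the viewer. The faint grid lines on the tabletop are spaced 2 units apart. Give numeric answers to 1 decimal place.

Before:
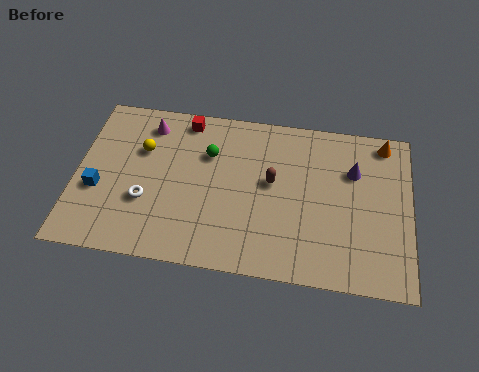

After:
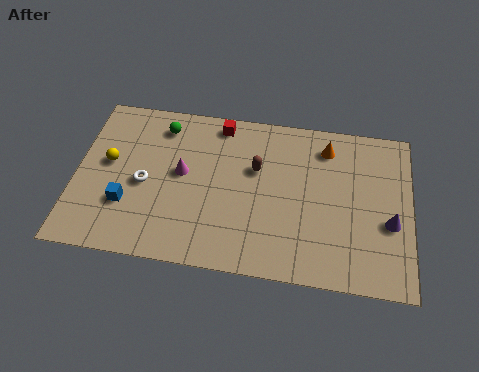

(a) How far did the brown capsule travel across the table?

0.9

From (8.5, 4.8) to (7.8, 5.4), the brown capsule covered √(0.7² + 0.6²) ≈ 0.9 units.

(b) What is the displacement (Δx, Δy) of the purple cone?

(1.6, -2.5)

From the two frames, the purple cone sits at roughly (12.0, 5.9) before and (13.6, 3.4) after.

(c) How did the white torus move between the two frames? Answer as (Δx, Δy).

(-0.1, 0.9)

From the two frames, the white torus sits at roughly (3.1, 3.0) before and (3.0, 3.9) after.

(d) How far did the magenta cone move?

2.9

The magenta cone moved from about (3.0, 7.1) to (4.6, 4.7), a distance of √(1.6² + 2.4²) ≈ 2.9.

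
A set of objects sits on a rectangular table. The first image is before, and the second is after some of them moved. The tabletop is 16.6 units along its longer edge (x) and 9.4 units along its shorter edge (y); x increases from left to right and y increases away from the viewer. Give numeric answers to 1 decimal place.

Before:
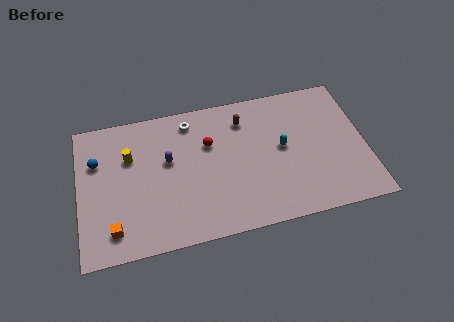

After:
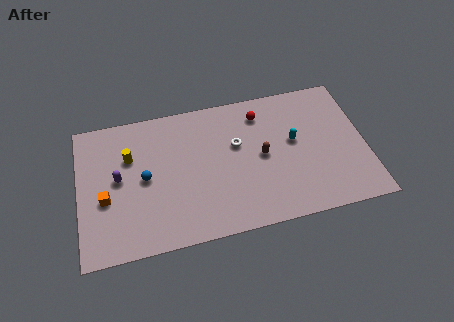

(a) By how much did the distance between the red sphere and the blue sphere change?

+1.0

They were about 6.5 units apart before and 7.5 after — 1.0 units further apart.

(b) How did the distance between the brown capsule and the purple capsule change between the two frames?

+3.5

The distance was about 4.8 in the first image and 8.3 in the second, so they moved 3.5 units further apart.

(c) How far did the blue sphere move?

3.2

From (1.1, 6.4) to (3.8, 4.7), the blue sphere covered √(2.7² + 1.7²) ≈ 3.2 units.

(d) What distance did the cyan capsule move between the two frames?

0.8

From (11.8, 5.0) to (12.5, 5.3), the cyan capsule covered √(0.7² + 0.3²) ≈ 0.8 units.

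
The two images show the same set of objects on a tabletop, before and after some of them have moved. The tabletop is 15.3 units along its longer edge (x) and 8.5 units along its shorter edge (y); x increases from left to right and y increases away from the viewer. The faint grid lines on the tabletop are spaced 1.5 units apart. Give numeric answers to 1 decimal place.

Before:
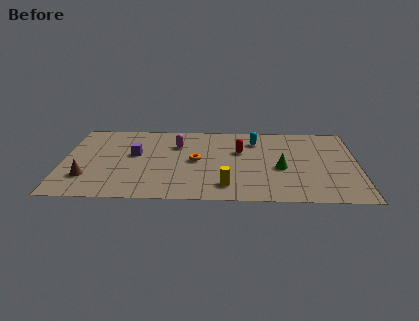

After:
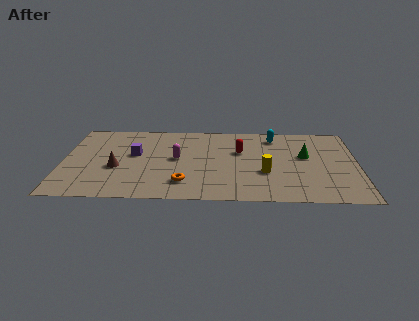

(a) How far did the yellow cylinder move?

2.5

The yellow cylinder moved from about (8.5, 1.6) to (10.5, 3.1), a distance of √(2.0² + 1.5²) ≈ 2.5.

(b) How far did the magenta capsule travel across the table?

1.5

The magenta capsule was near (5.9, 6.0) before and (5.9, 4.5) after, so it travelled √(0.0² + 1.5²) ≈ 1.5 units.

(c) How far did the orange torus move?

2.5

From (6.9, 4.3) to (6.3, 1.9), the orange torus covered √(0.6² + 2.4²) ≈ 2.5 units.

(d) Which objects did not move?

the purple cube and the red capsule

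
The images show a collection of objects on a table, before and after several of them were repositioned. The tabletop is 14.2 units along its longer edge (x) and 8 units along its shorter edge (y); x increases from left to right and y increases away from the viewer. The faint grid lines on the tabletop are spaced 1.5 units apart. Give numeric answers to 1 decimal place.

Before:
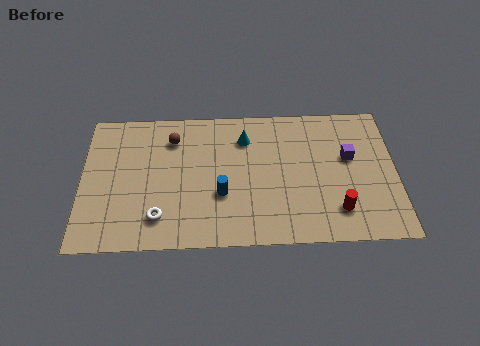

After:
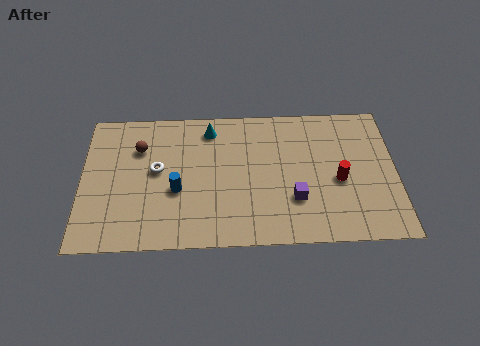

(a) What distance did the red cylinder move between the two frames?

1.7

The red cylinder moved from about (11.5, 1.8) to (11.6, 3.5), a distance of √(0.1² + 1.7²) ≈ 1.7.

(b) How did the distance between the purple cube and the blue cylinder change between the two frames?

-0.8

They were about 6.1 units apart before and 5.3 after — 0.8 units closer together.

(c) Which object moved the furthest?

the purple cube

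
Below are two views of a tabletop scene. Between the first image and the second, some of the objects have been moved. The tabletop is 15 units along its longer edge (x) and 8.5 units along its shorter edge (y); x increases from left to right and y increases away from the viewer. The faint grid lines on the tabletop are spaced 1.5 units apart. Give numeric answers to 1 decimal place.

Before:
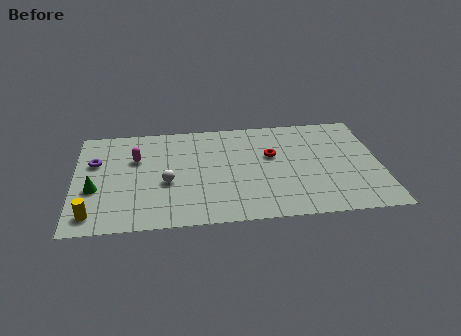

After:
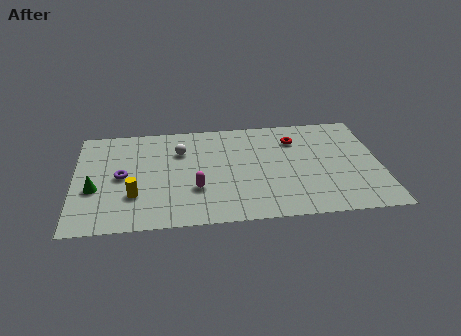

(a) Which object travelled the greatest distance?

the magenta capsule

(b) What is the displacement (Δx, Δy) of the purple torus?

(1.3, -1.3)

From the two frames, the purple torus sits at roughly (1.0, 5.5) before and (2.3, 4.2) after.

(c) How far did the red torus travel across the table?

1.7

The red torus was near (9.7, 5.2) before and (10.9, 6.4) after, so it travelled √(1.2² + 1.2²) ≈ 1.7 units.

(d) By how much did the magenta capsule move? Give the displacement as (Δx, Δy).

(2.9, -2.8)

From the two frames, the magenta capsule sits at roughly (3.0, 5.6) before and (5.9, 2.8) after.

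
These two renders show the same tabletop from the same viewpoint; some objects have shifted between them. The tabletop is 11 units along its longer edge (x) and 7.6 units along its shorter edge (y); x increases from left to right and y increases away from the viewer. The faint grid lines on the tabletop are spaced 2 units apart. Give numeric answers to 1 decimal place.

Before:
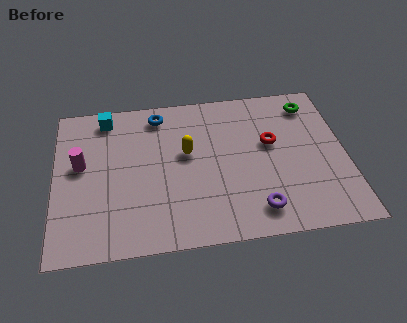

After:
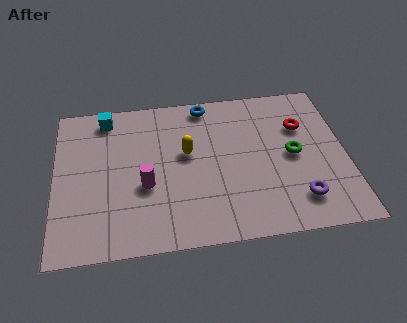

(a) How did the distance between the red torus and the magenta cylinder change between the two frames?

-0.8

They were about 7.2 units apart before and 6.4 after — 0.8 units closer together.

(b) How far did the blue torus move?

1.8

The blue torus moved from about (4.0, 6.5) to (5.8, 6.8), a distance of √(1.8² + 0.3²) ≈ 1.8.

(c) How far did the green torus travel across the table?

2.6

The green torus moved from about (9.8, 6.3) to (9.0, 3.8), a distance of √(0.8² + 2.5²) ≈ 2.6.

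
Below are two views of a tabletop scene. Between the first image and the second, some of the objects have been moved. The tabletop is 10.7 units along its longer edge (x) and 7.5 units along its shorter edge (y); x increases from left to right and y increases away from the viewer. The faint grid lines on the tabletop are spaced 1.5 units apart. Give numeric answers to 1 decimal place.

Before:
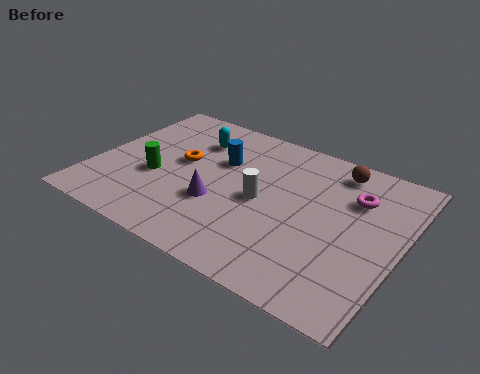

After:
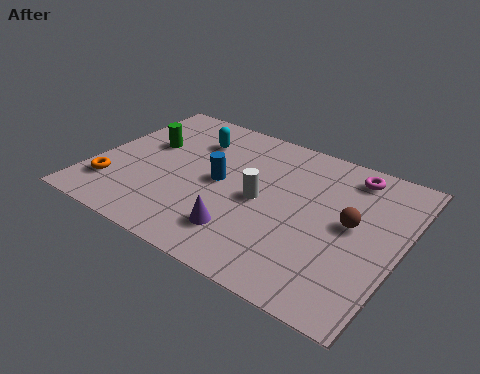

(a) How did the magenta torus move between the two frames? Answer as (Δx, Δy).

(-0.3, 1.1)

From the two frames, the magenta torus sits at roughly (8.9, 5.3) before and (8.6, 6.4) after.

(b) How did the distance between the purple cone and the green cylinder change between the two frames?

+2.6

Before: roughly 2.3 units apart; after: 4.9. That's 2.6 units further apart.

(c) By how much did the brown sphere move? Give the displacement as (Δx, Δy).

(0.9, -2.4)

The brown sphere was at about (8.1, 6.4) and moved to about (9.0, 4.0).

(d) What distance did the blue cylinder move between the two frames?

1.1

The blue cylinder was near (4.2, 4.9) before and (4.4, 3.8) after, so it travelled √(0.2² + 1.1²) ≈ 1.1 units.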